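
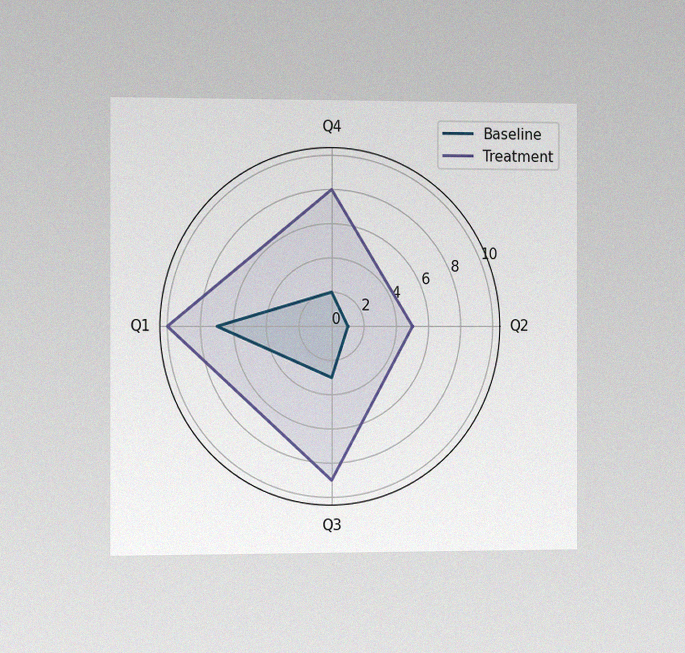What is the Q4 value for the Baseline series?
The chart is viewed slightly from the left, with some photo noise. On the Q4 axis, Baseline reaches 2.

2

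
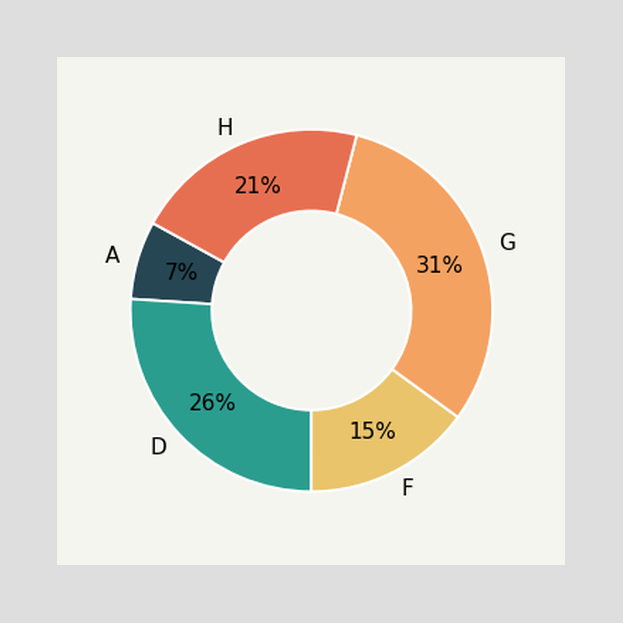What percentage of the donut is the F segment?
The F segment takes up 15% of the ring.

15%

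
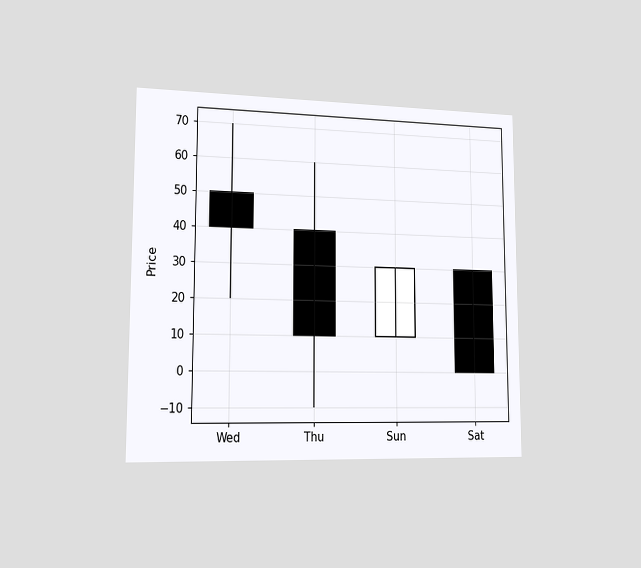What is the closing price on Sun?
30

The chart is viewed slightly from the left. The Sun candle closes at 30.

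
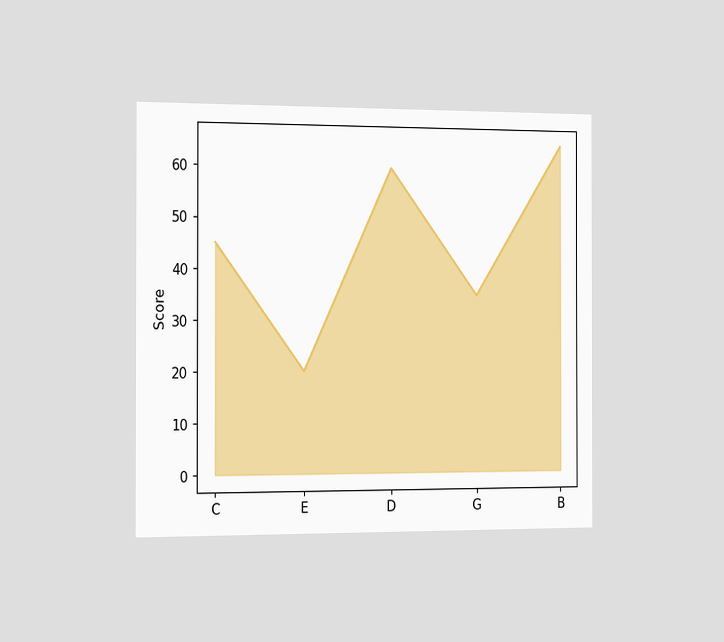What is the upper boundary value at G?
35

The chart is viewed slightly from the left. At G the upper boundary is at 35.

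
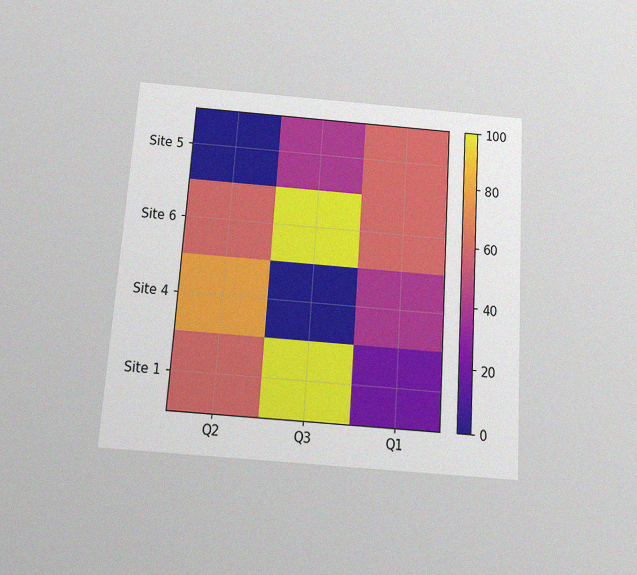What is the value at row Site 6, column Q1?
60

The chart is tilted about 4° clockwise and viewed slightly from below, with some photo noise. Matching cell (Site 6, Q1) against the colorbar gives 60.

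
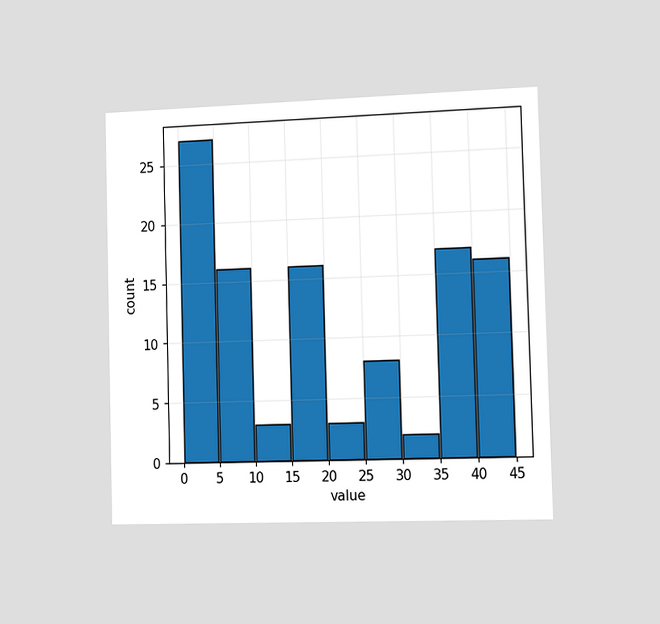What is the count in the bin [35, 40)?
17

The chart is viewed slightly from the right. The [35, 40) bin has height 17.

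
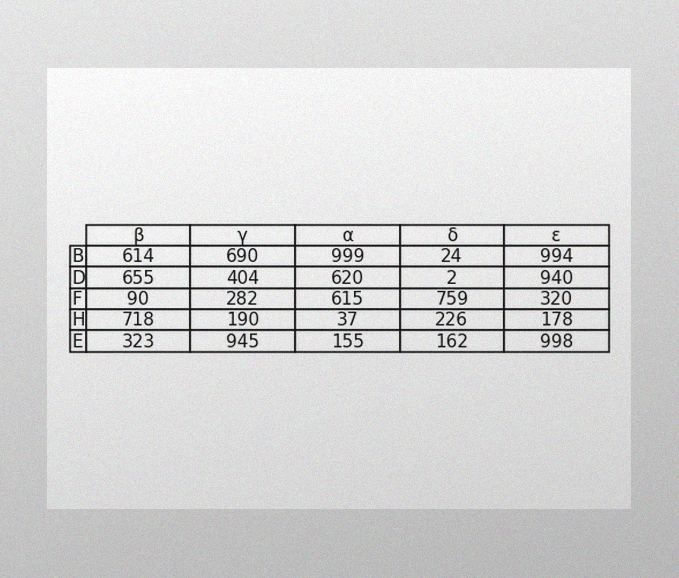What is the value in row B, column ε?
The image has some photo noise and uneven lighting. The (B, ε) cell reads 994.

994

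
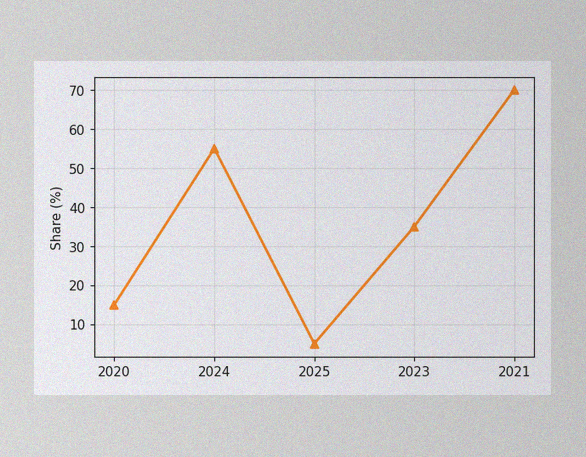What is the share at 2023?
35%

The image has some photo noise and uneven lighting. At 2023, the line is at 35%.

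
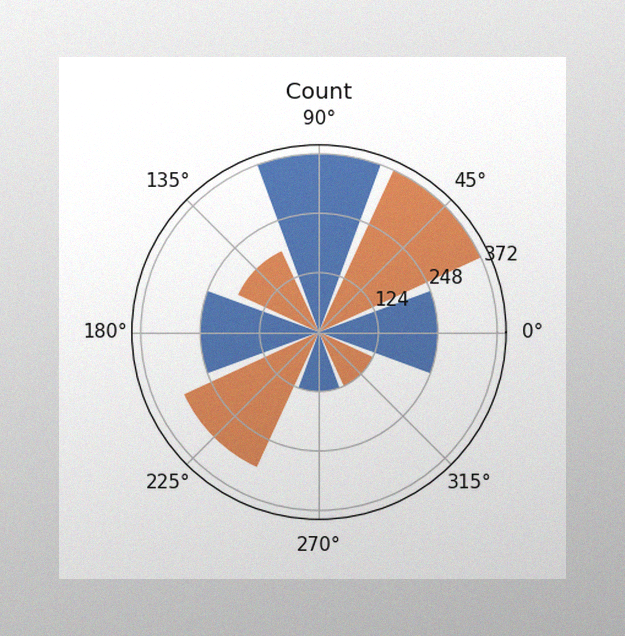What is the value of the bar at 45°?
The image has some photo noise and uneven lighting. The bar at 45° reaches 372 on the radial axis.

372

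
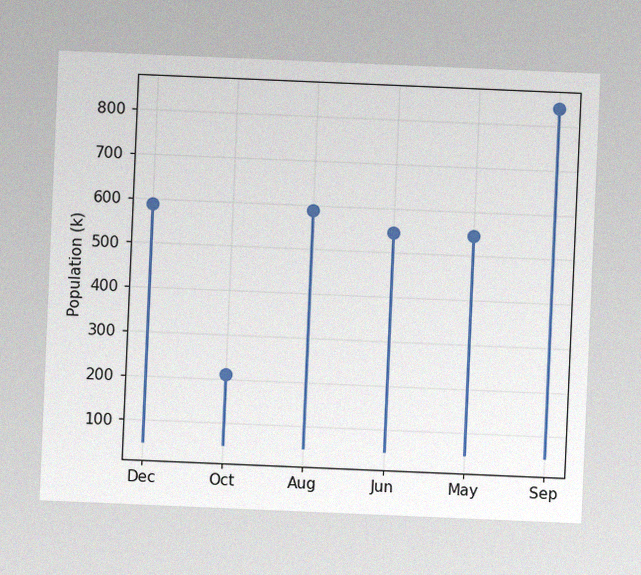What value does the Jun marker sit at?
546k

The chart is tilted about 2° clockwise, with some photo noise. The Jun marker sits at 546k.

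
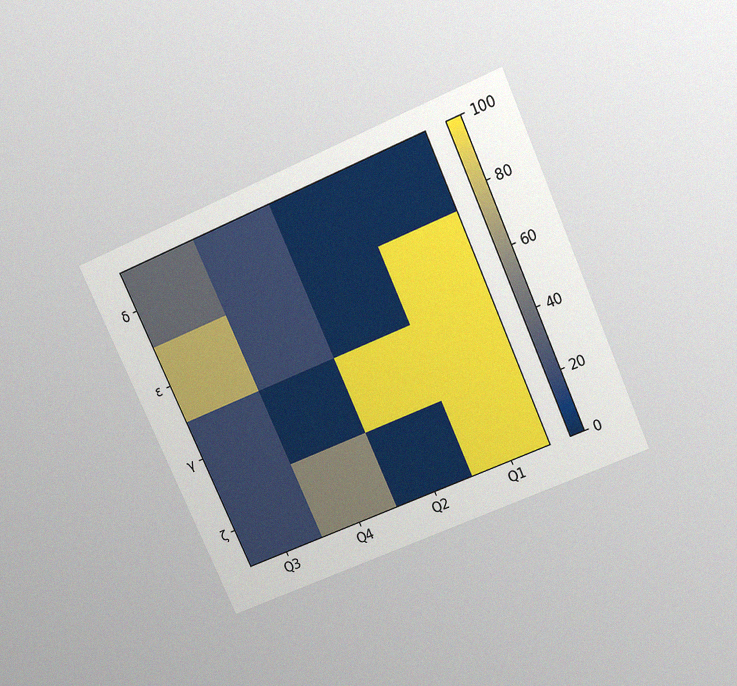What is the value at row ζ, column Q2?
0

The chart is tilted about 24° counter-clockwise and viewed slightly from above, with some photo noise. Matching cell (ζ, Q2) against the colorbar gives 0.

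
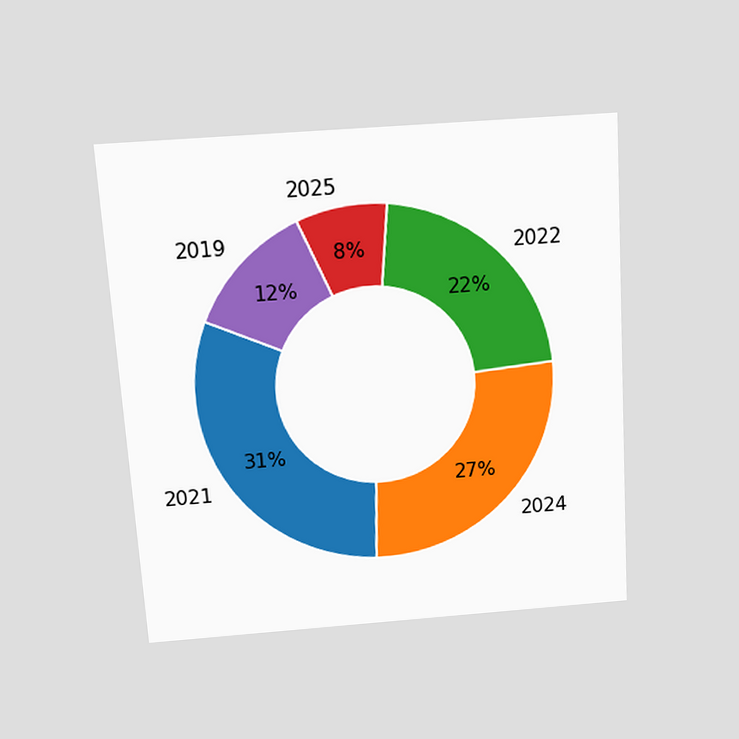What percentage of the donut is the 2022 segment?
22%

The chart is tilted about 4° counter-clockwise and viewed slightly from above. The 2022 segment takes up 22% of the ring.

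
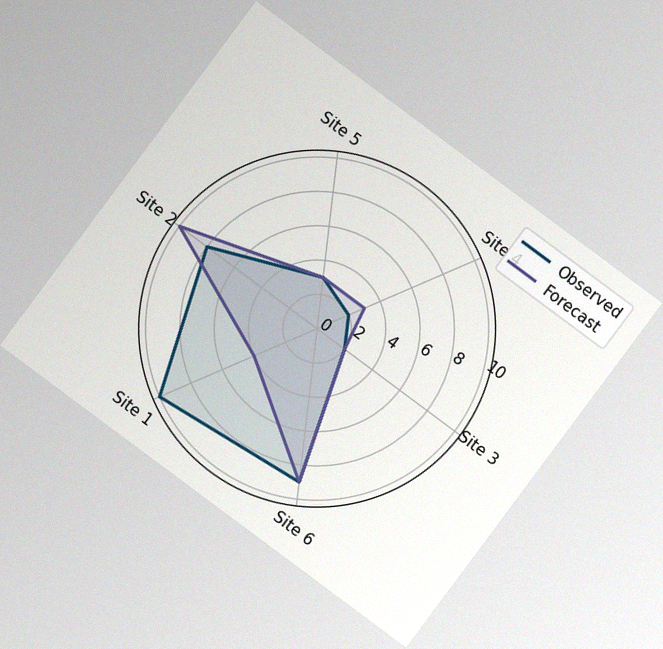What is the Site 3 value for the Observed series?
The chart is tilted about 37° clockwise, with some photo noise. On the Site 3 axis, Observed reaches 2.

2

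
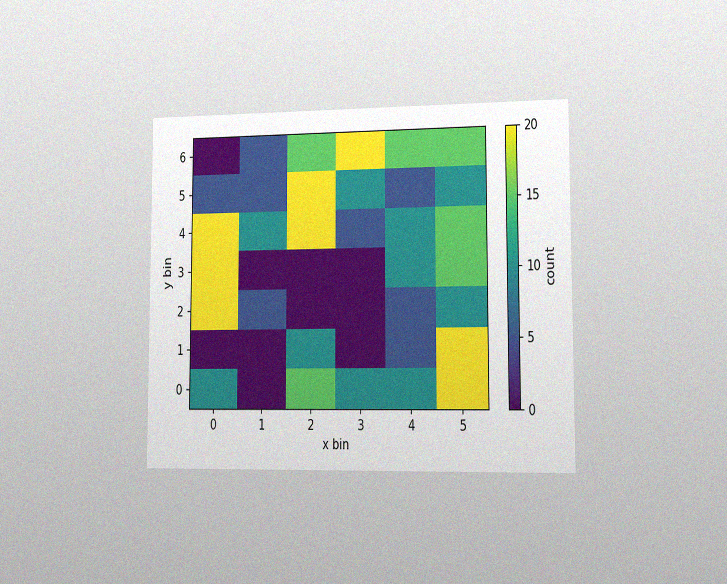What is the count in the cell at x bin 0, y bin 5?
5

The chart is viewed slightly from the right, with some photo noise. Matching the cell (0, 5) against the colorbar gives 5.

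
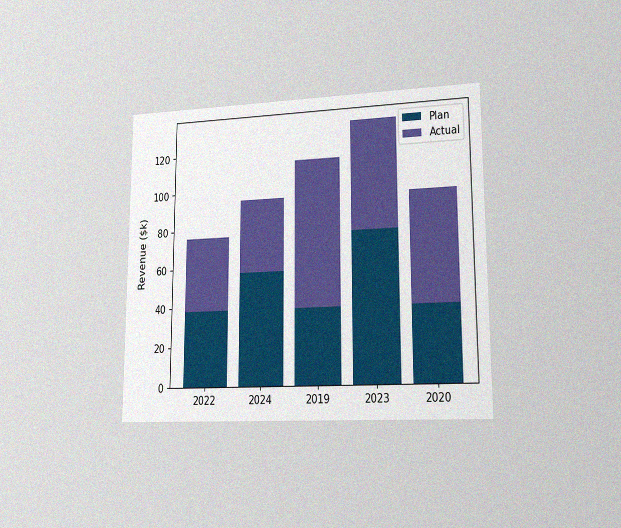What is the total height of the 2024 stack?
The chart is viewed at a slight angle, with some photo noise. The 2024 stack's top reaches $95k on the y-axis.

$95k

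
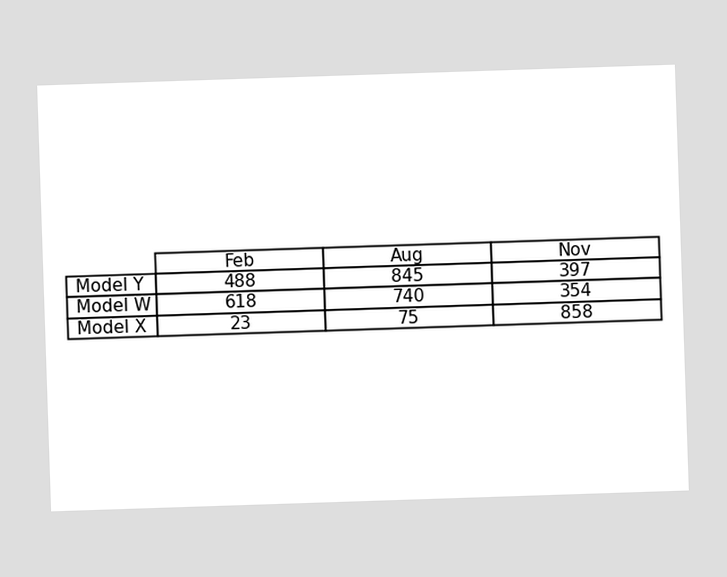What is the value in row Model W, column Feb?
The (Model W, Feb) cell reads 618.

618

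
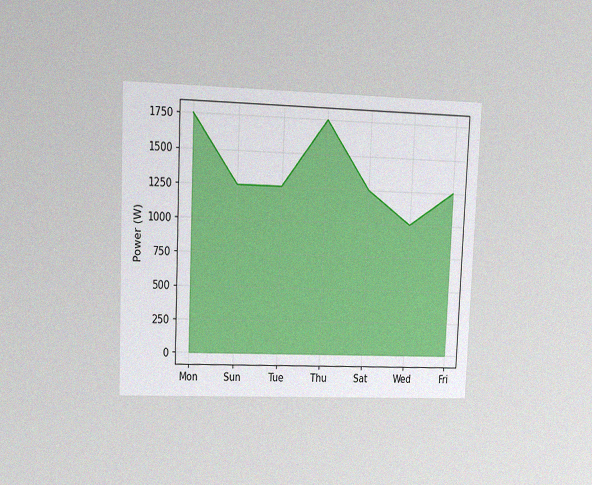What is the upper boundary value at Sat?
The chart is tilted about 2° clockwise and viewed at a slight angle, with some photo noise. At Sat the upper boundary is at 1250W.

1250W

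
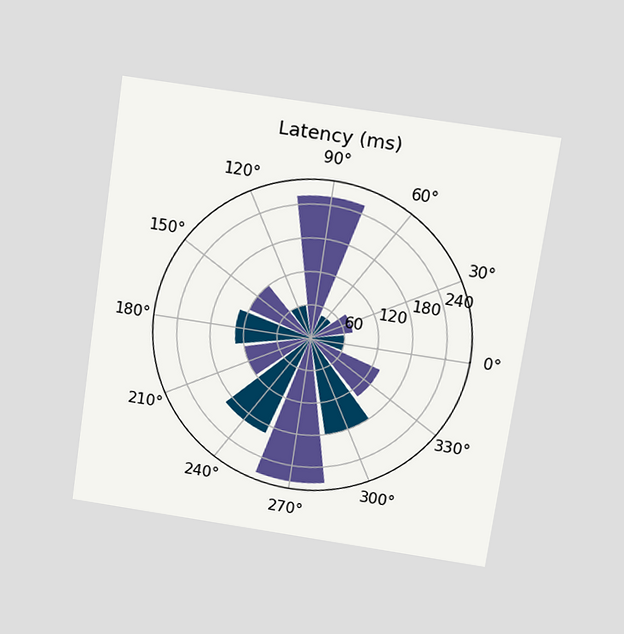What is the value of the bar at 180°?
135ms

The chart is tilted about 8° clockwise and viewed slightly from above. The bar at 180° reaches 135ms on the radial axis.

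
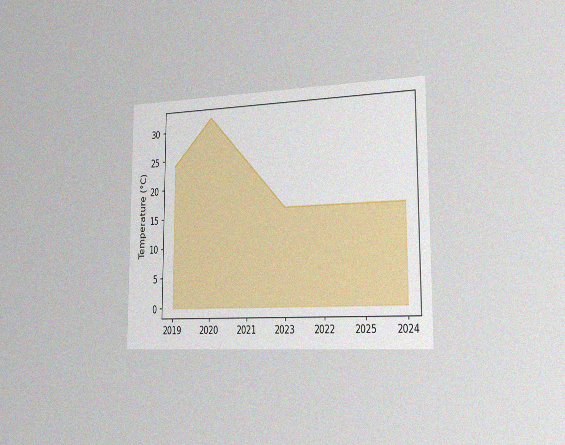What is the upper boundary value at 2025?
16°C

The chart is viewed slightly from the right, with some photo noise. At 2025 the upper boundary is at 16°C.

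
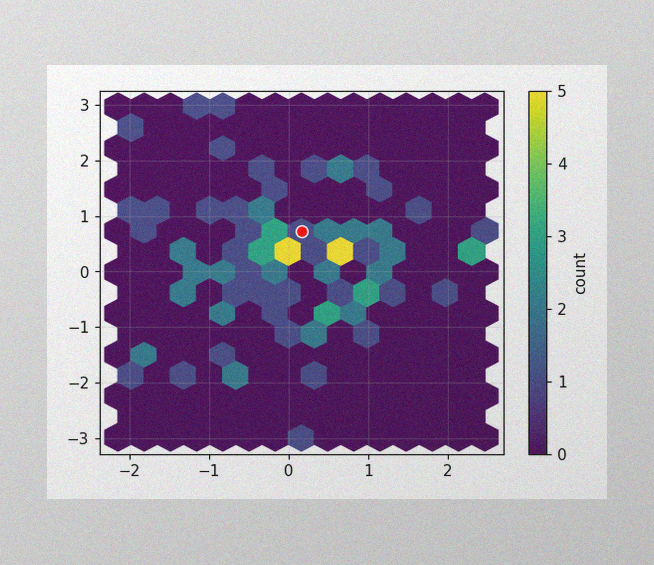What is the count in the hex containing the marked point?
The image has some photo noise and uneven lighting. The marked hex reads 1 on the colorbar.

1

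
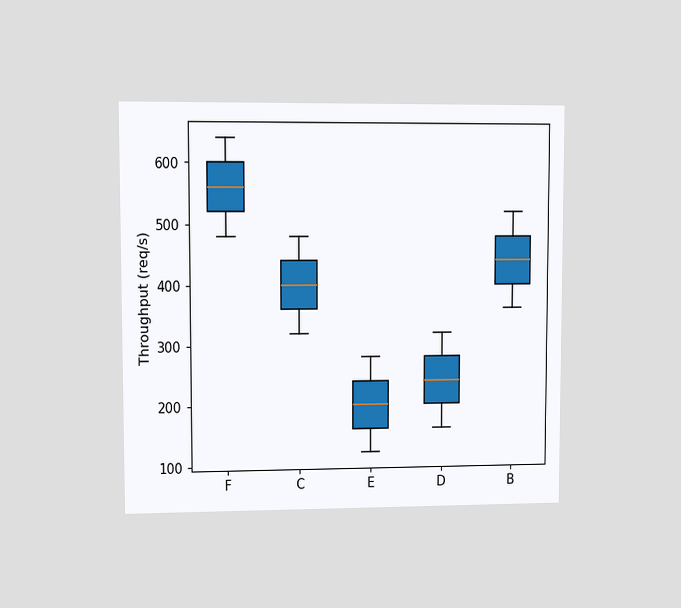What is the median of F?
The chart is viewed at a slight angle. The median line in the F box sits at 560req/s.

560req/s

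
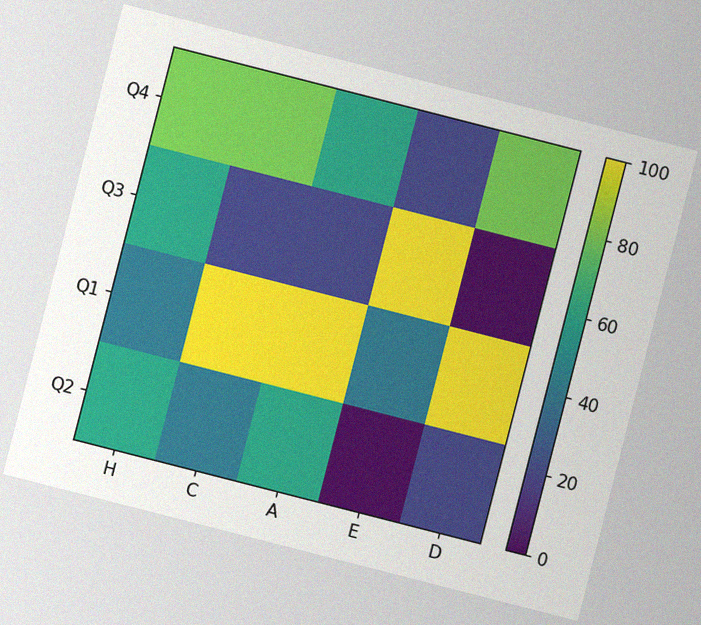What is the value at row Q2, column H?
60

The chart is tilted about 14° clockwise, with some photo noise. Matching cell (Q2, H) against the colorbar gives 60.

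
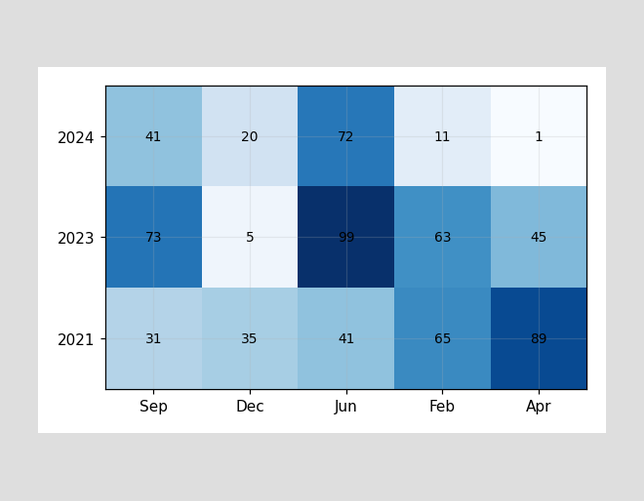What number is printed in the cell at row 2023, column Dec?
The (2023, Dec) cell reads 5.

5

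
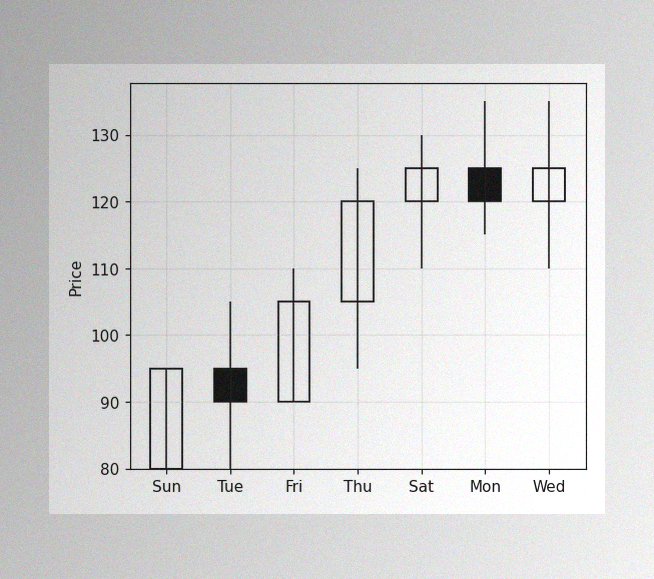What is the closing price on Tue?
90

The image has some photo noise and uneven lighting. The Tue candle closes at 90.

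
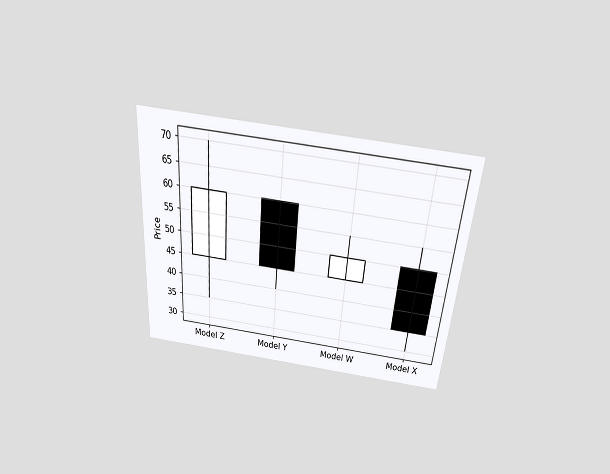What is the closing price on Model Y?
The chart is tilted about 5° clockwise and viewed slightly from above. The Model Y candle closes at 45.

45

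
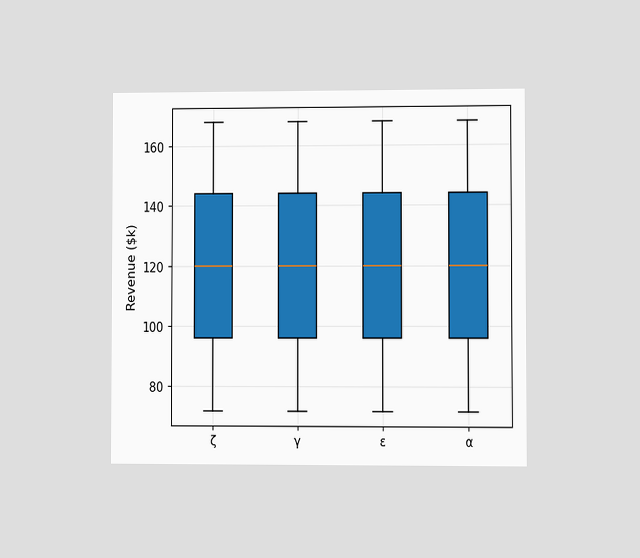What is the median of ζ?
The chart is viewed at a slight angle. The median line in the ζ box sits at $120k.

$120k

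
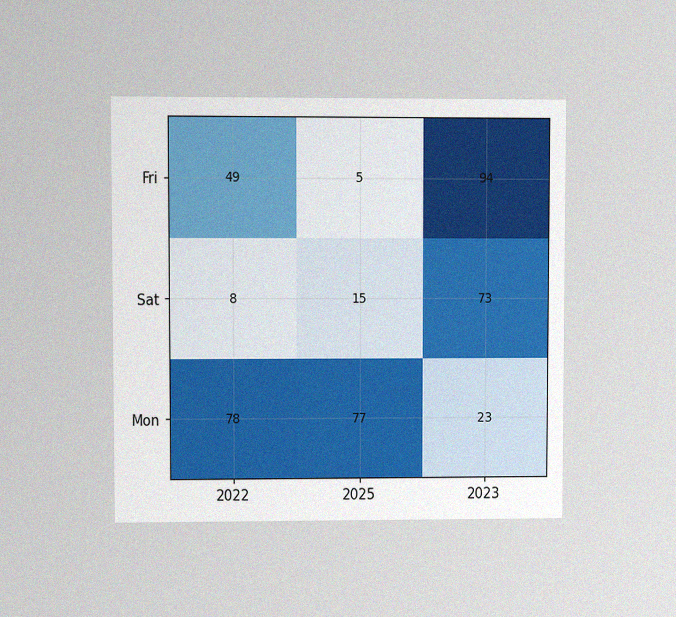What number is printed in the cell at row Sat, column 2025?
The chart is viewed at a slight angle, with some photo noise. The (Sat, 2025) cell reads 15.

15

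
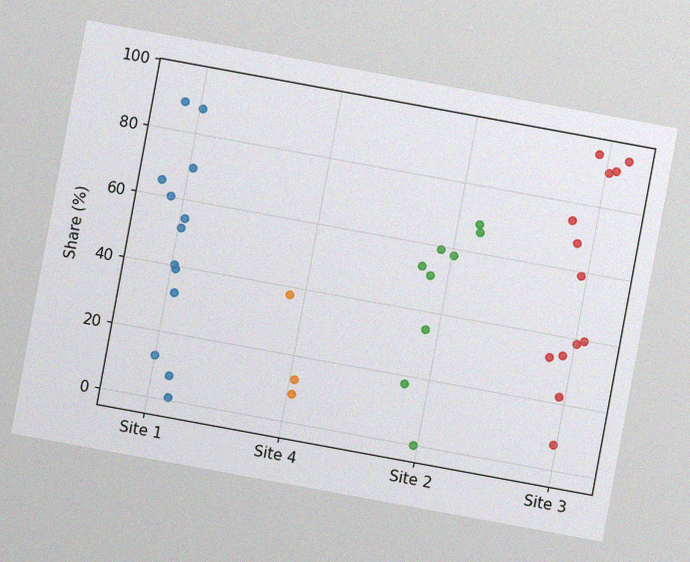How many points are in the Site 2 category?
9

The chart is tilted about 10° clockwise, with some photo noise. Counting the markers in the Site 2 column gives 9.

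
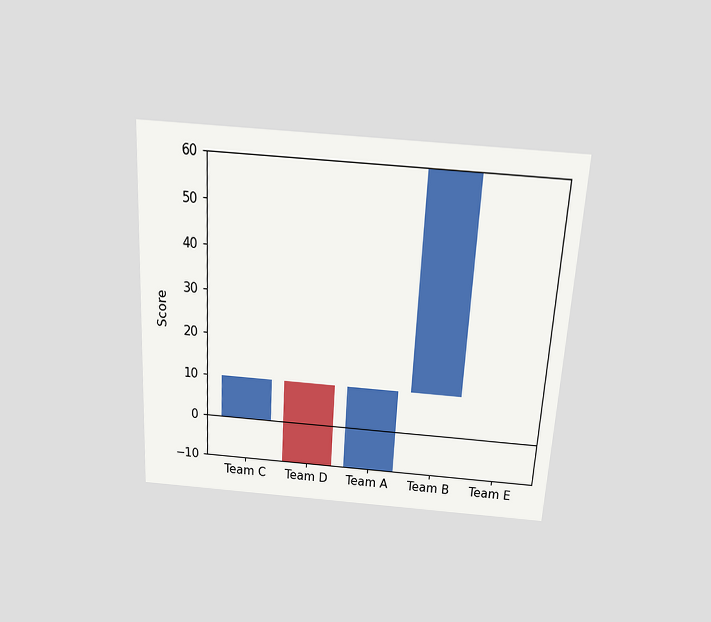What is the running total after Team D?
The chart is tilted about 3° clockwise and viewed slightly from above. After Team D the running total reaches -10.

-10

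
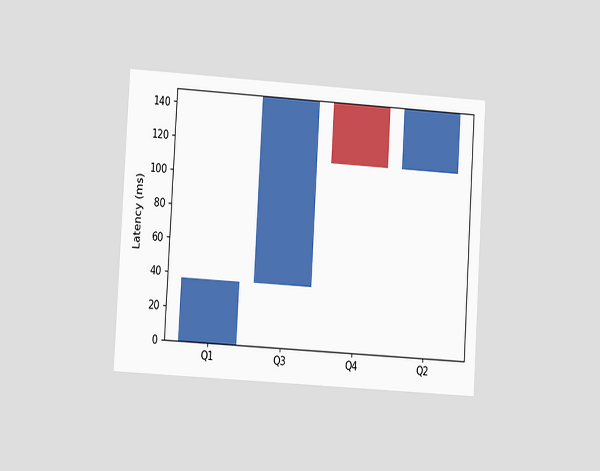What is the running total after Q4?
The chart is tilted about 3° clockwise and viewed at a slight angle. After Q4 the running total reaches 111ms.

111ms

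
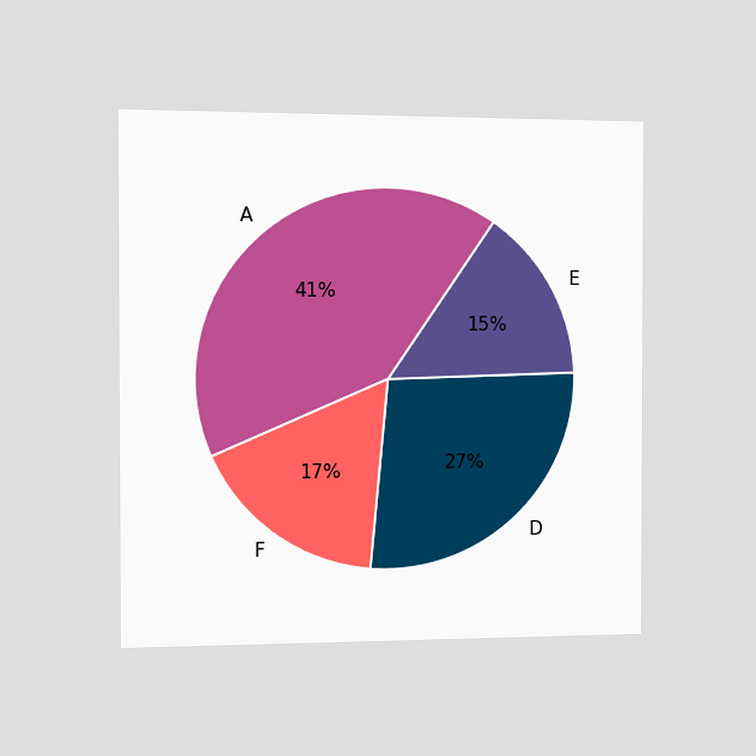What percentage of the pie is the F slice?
The chart is viewed slightly from the left. The F slice takes up 17% of the pie.

17%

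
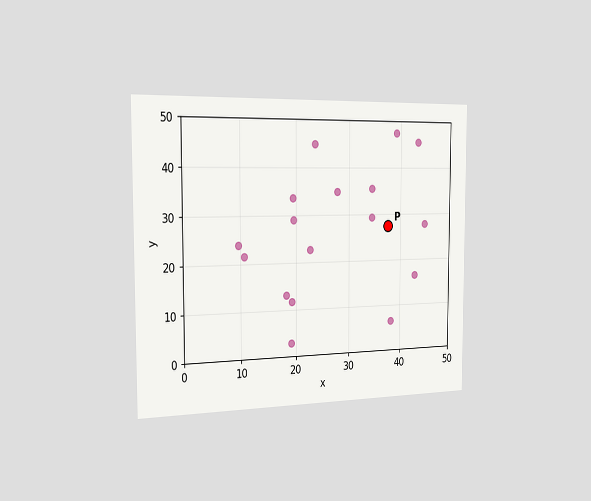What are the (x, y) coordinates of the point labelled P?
The chart is viewed slightly from the left. Following the gridlines from P to each axis, P sits at (37.5, 27.5).

(37.5, 27.5)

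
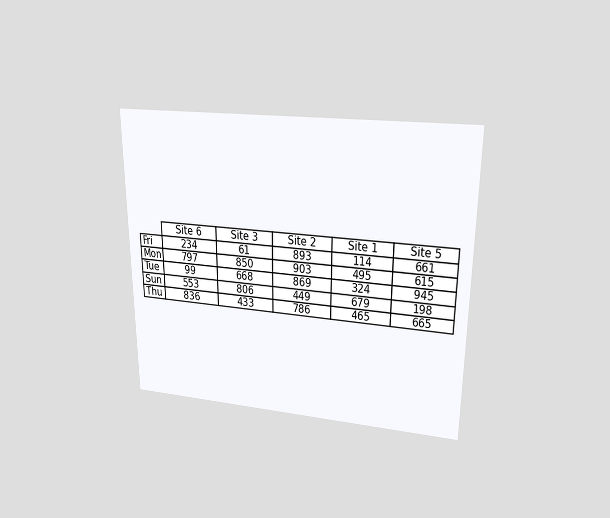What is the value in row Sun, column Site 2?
449

The chart is viewed slightly from above. The (Sun, Site 2) cell reads 449.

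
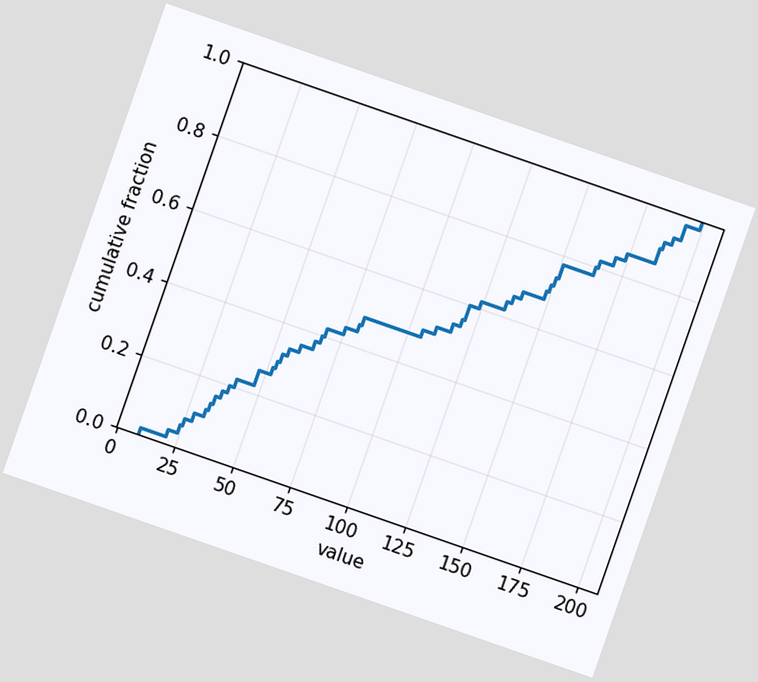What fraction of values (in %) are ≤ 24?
The chart is tilted about 19° clockwise. At x=24 the ECDF step is at 6%.

6%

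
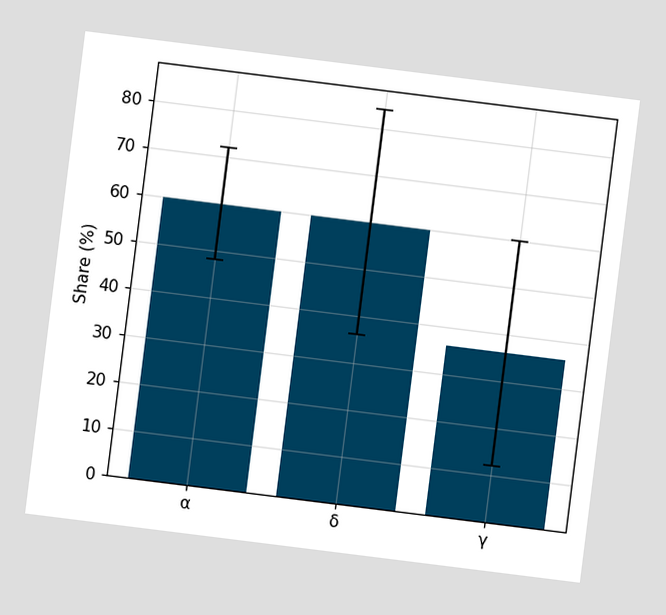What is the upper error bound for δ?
The chart is tilted about 7° clockwise. The δ bar's upper whisker reaches 84%.

84%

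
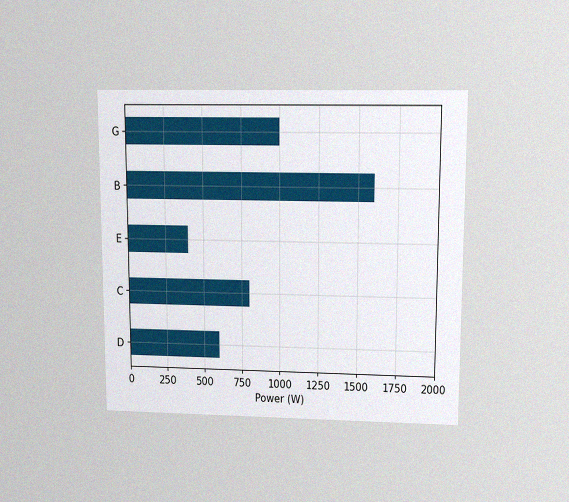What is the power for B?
The chart is viewed at a slight angle, with some photo noise. Reading along the chart's x-axis, the B bar reaches 1600W.

1600W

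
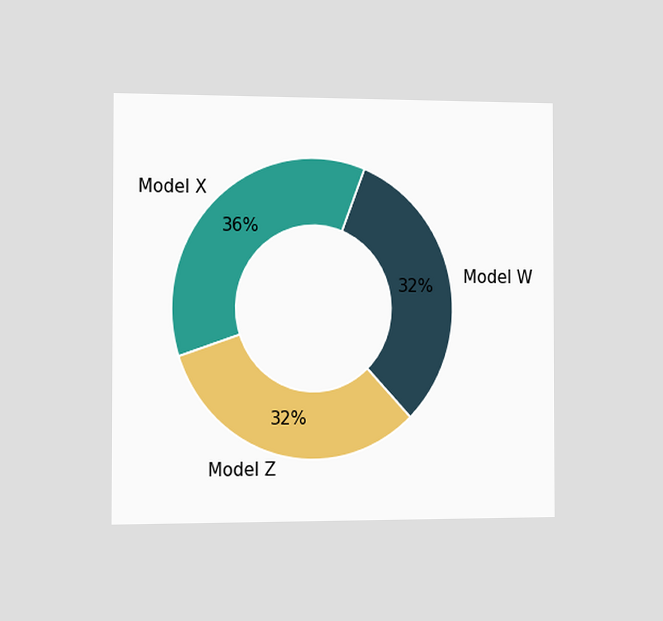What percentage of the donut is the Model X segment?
36%

The chart is viewed slightly from the left. The Model X segment takes up 36% of the ring.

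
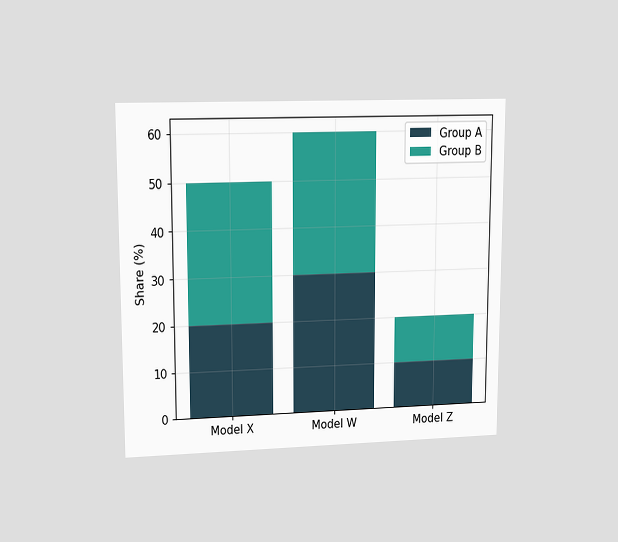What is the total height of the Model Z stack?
20%

The chart is viewed at a slight angle. The Model Z stack's top reaches 20% on the y-axis.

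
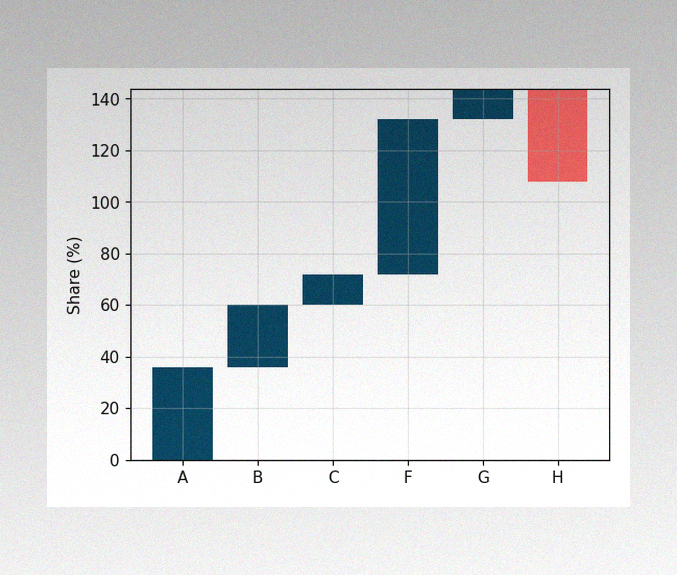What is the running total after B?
The image has some photo noise and uneven lighting. After B the running total reaches 60%.

60%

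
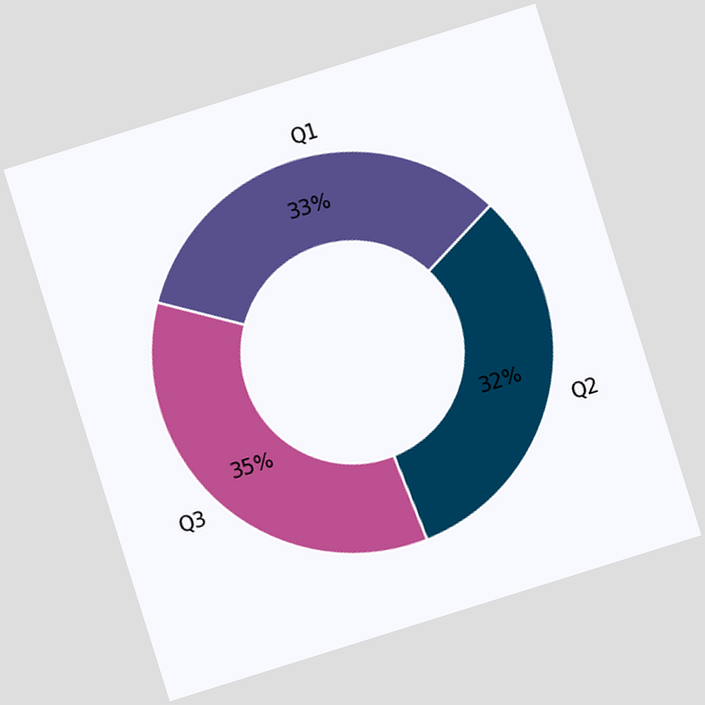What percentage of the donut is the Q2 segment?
32%

The chart is tilted about 17° counter-clockwise. The Q2 segment takes up 32% of the ring.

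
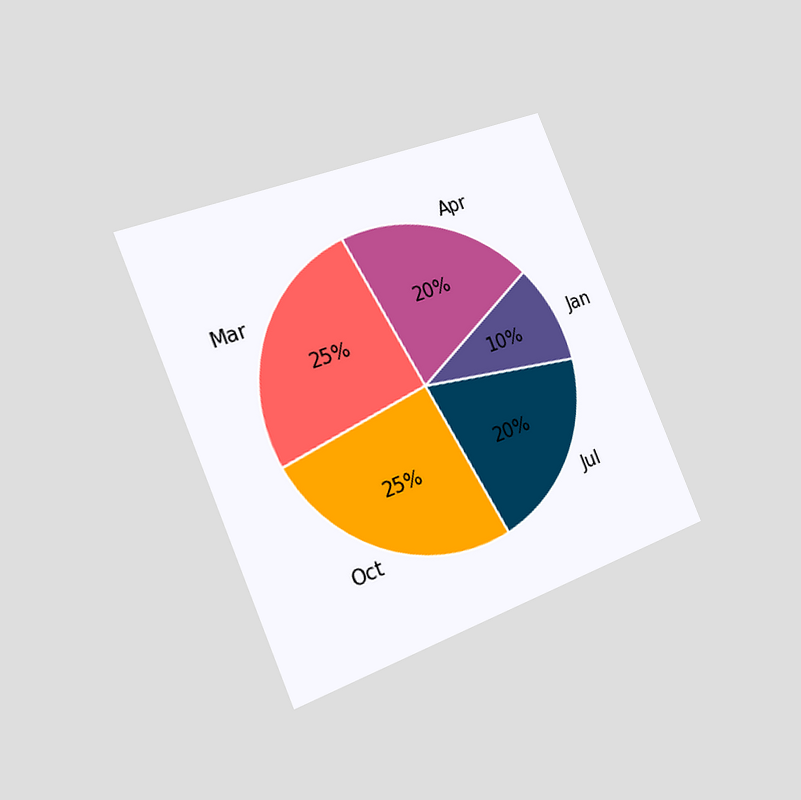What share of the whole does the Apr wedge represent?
The chart is tilted about 23° counter-clockwise and viewed slightly from the left. The Apr slice takes up 20% of the pie.

20%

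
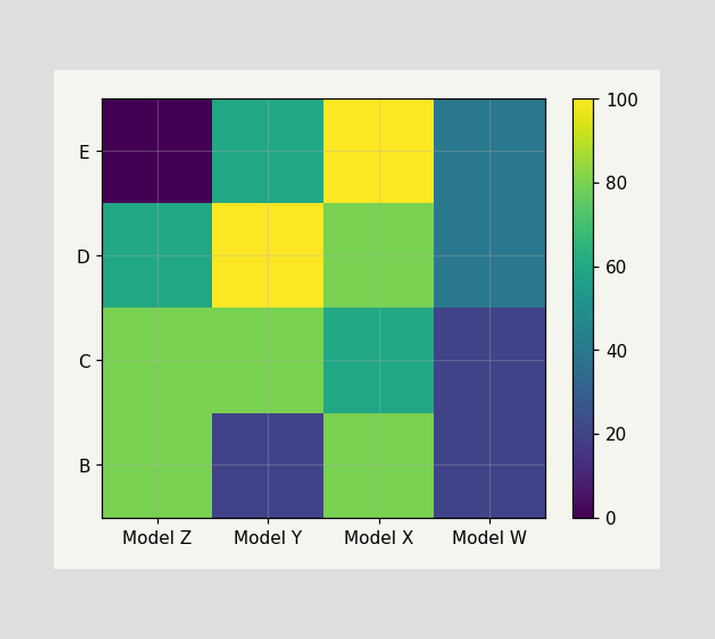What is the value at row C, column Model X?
60

Matching cell (C, Model X) against the colorbar gives 60.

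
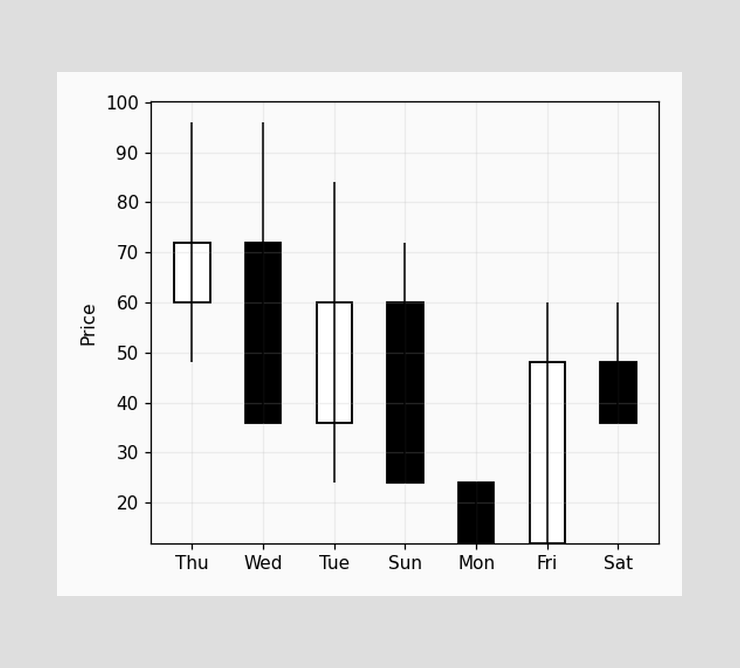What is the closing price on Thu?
The Thu candle closes at 72.

72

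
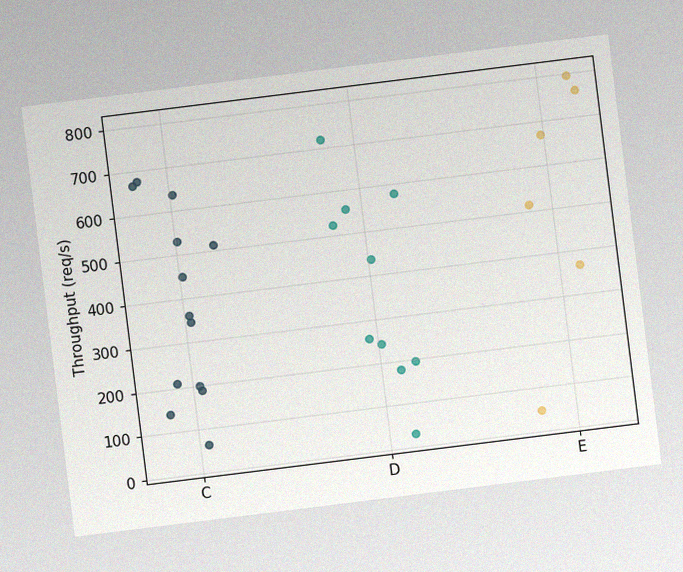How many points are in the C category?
The chart is tilted about 7° counter-clockwise, with some photo noise. Counting the markers in the C column gives 13.

13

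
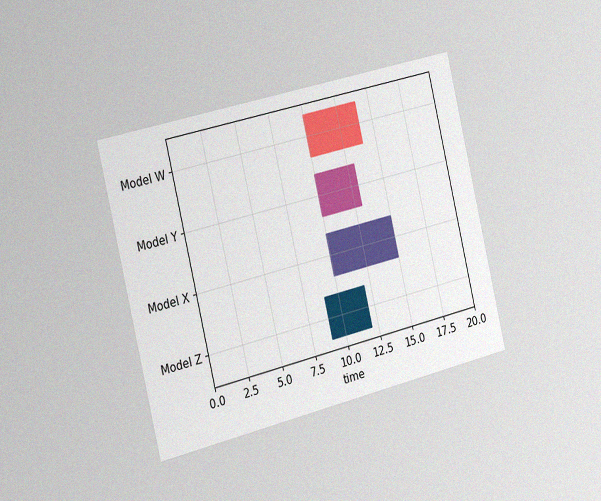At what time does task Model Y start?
The chart is tilted about 14° counter-clockwise and viewed slightly from the left, with some photo noise. The Model Y bar begins at t=10.

10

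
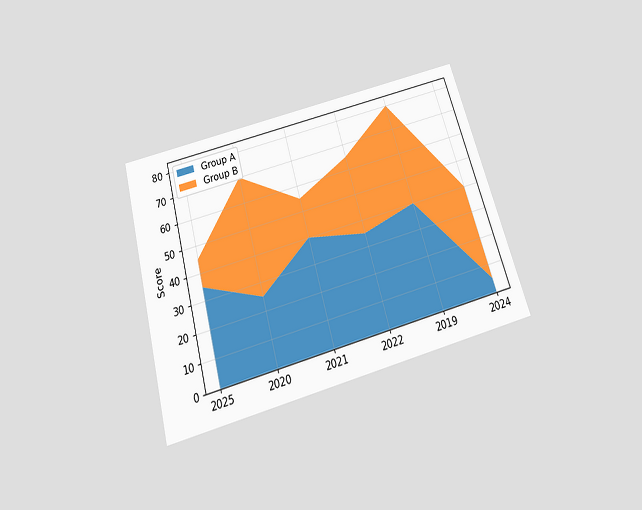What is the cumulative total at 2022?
The chart is tilted about 16° counter-clockwise and viewed slightly from below. The stacked total at 2022 reaches 65.

65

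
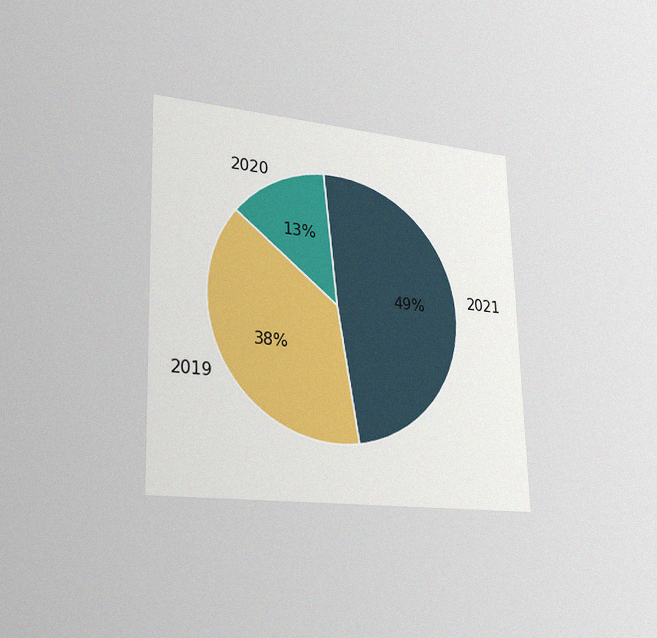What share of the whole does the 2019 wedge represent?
38%

The chart is viewed slightly from the left, with some photo noise. The 2019 slice takes up 38% of the pie.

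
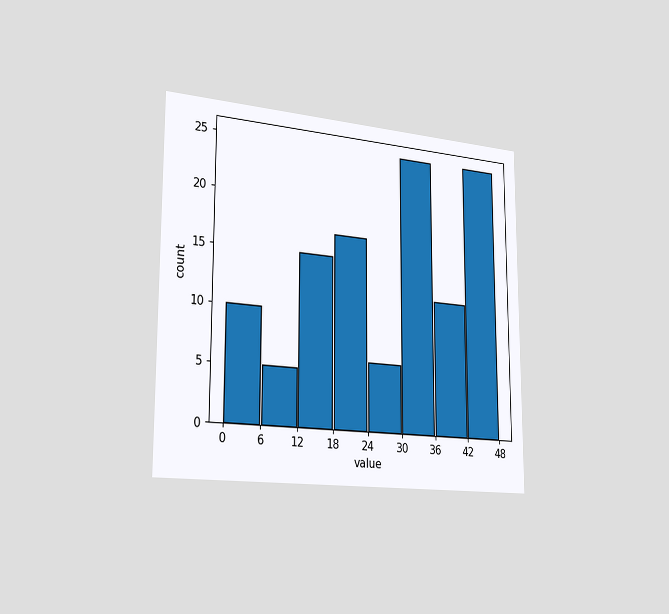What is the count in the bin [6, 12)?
The chart is viewed slightly from the left. The [6, 12) bin has height 5.

5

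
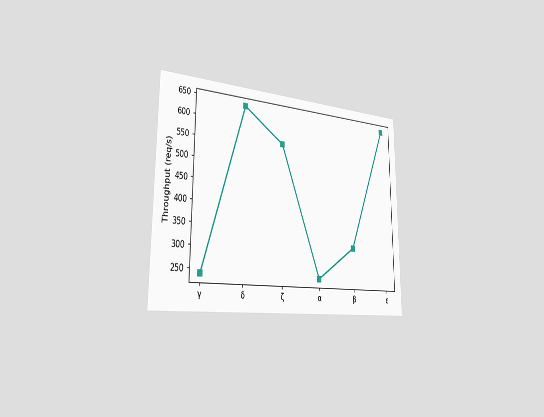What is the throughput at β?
The chart is viewed slightly from the left. At β, the line is at 320req/s.

320req/s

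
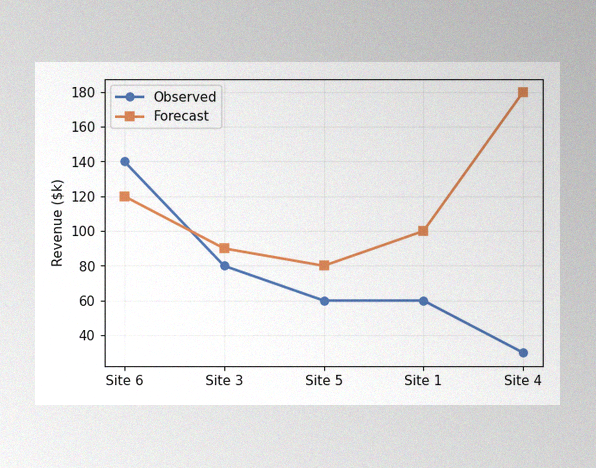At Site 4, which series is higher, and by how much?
Forecast, by $150k

The image has some photo noise and uneven lighting. At Site 4, Forecast sits above the other line by $150k.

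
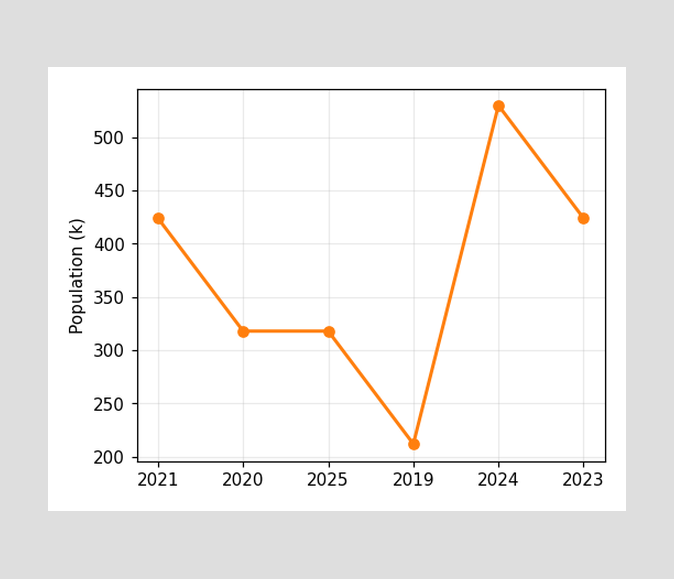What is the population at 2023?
424k

At 2023, the line is at 424k.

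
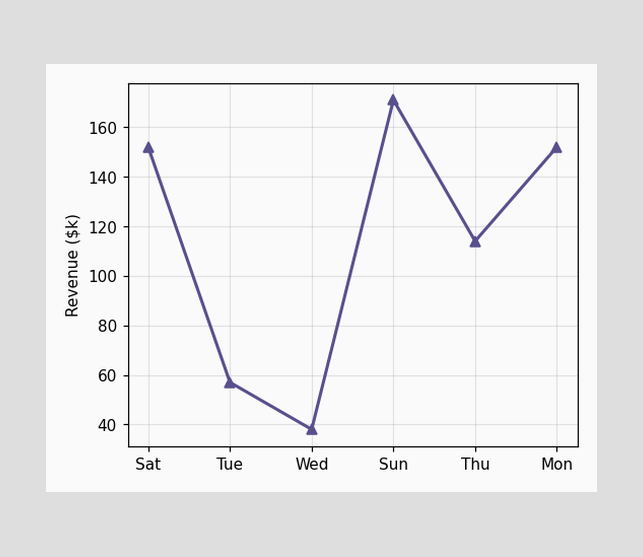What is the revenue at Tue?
At Tue, the line is at $57k.

$57k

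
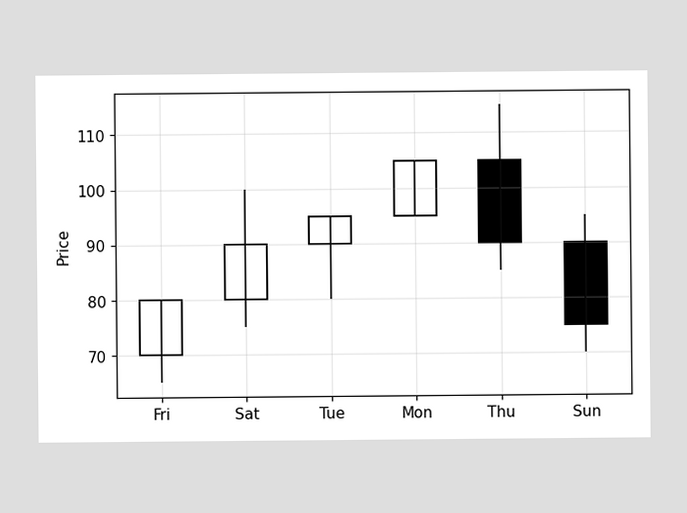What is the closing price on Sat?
90

The Sat candle closes at 90.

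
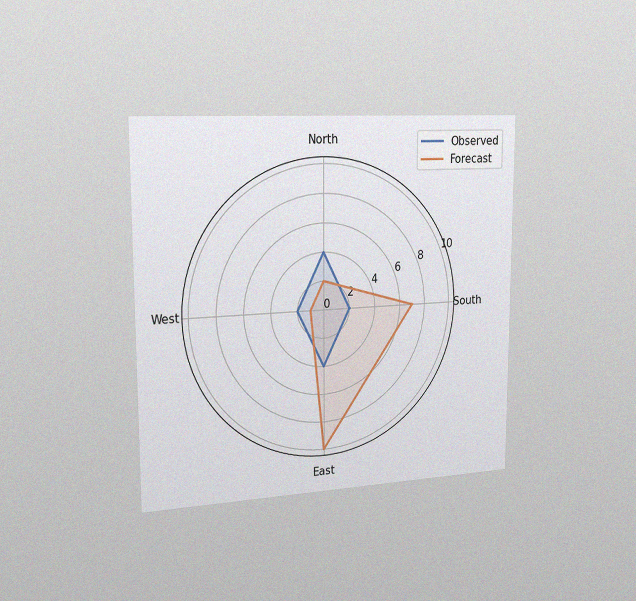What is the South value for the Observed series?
2

The chart is viewed slightly from the left, with some photo noise. On the South axis, Observed reaches 2.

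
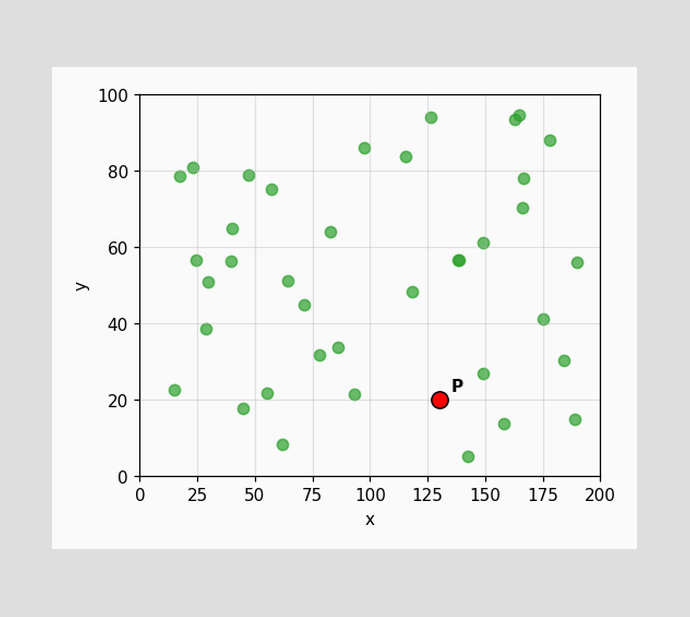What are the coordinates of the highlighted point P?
(130, 20)

Following the gridlines from P to each axis, P sits at (130, 20).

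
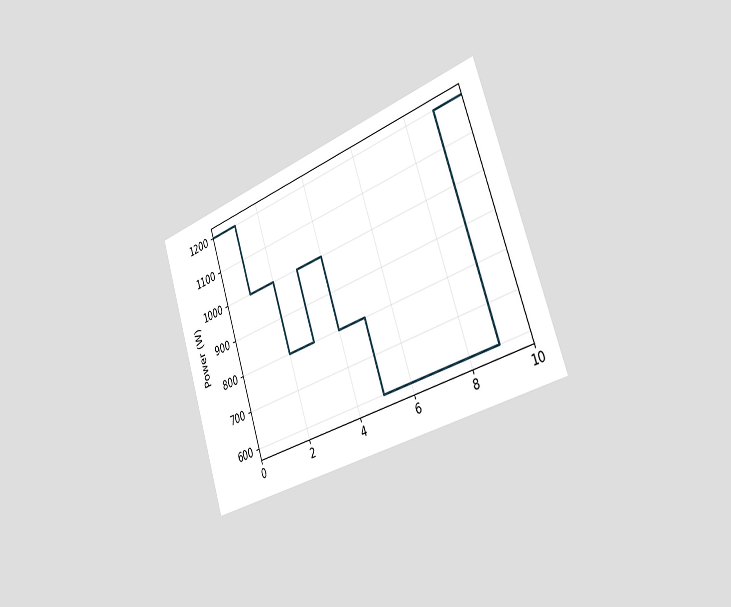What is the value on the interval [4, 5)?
The chart is tilted about 18° counter-clockwise and viewed slightly from the right. On [4, 5) the step sits at 800W.

800W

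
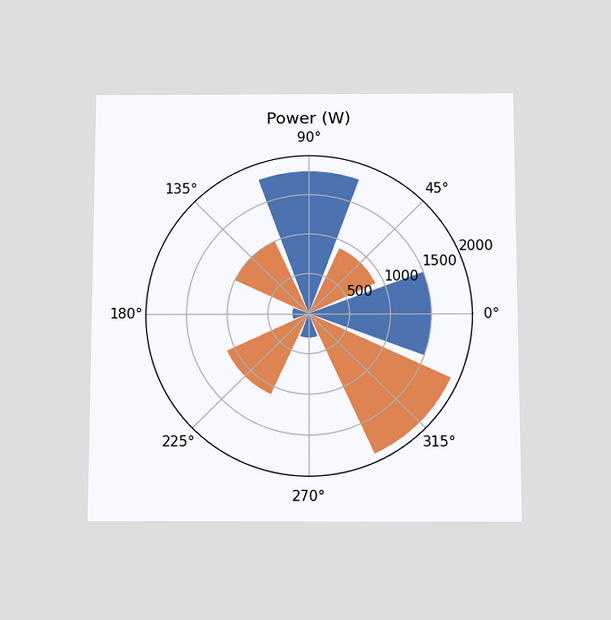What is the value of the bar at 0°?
The chart is viewed slightly from below. The bar at 0° reaches 1500W on the radial axis.

1500W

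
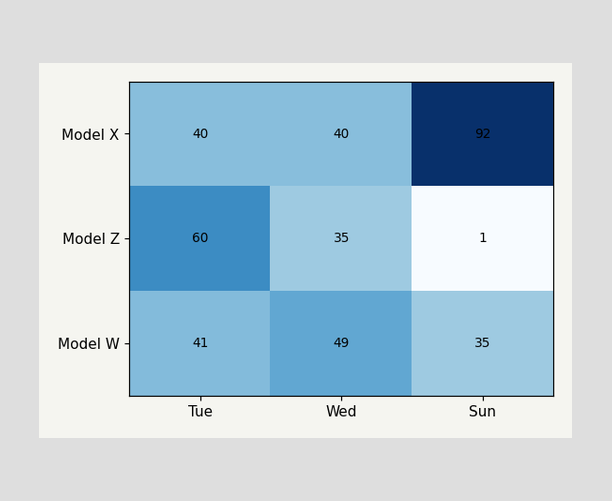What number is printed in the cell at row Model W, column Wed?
The (Model W, Wed) cell reads 49.

49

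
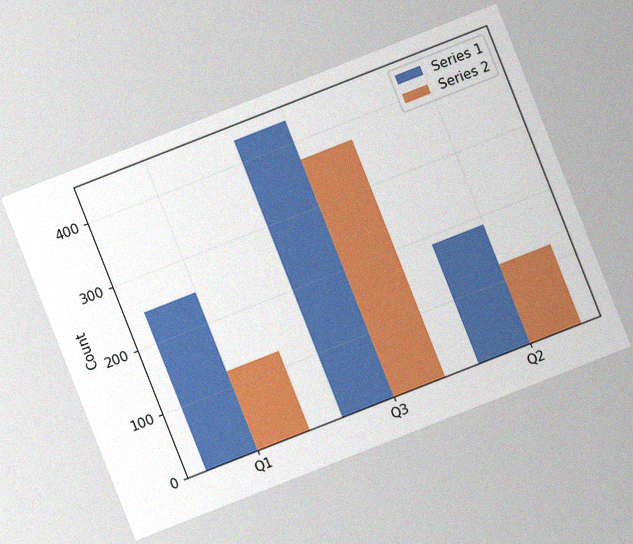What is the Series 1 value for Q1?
248

The chart is tilted about 21° counter-clockwise, with some photo noise. The Series 1 bar at Q1 reaches 248 on the y-axis.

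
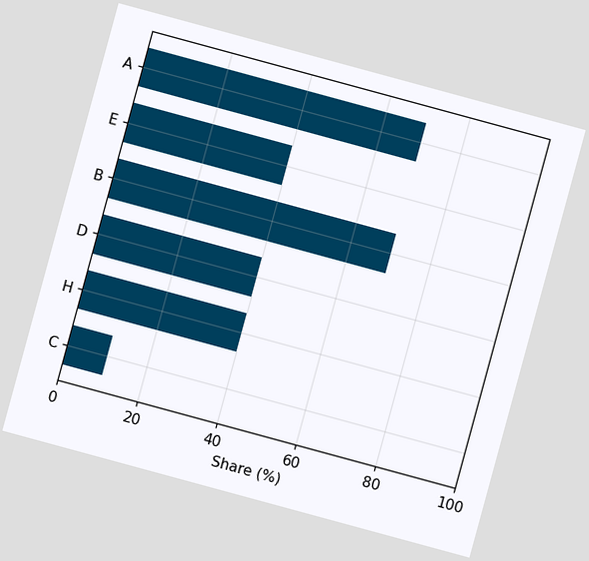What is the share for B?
The chart is tilted about 15° clockwise. Reading along the chart's x-axis, the B bar reaches 70%.

70%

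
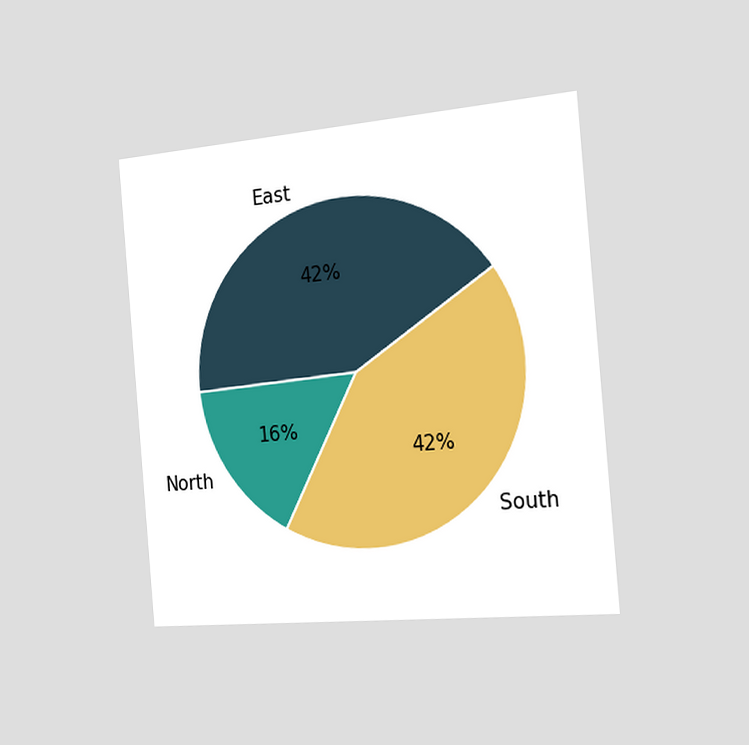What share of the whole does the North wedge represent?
16%

The chart is tilted about 5° counter-clockwise and viewed slightly from the right. The North slice takes up 16% of the pie.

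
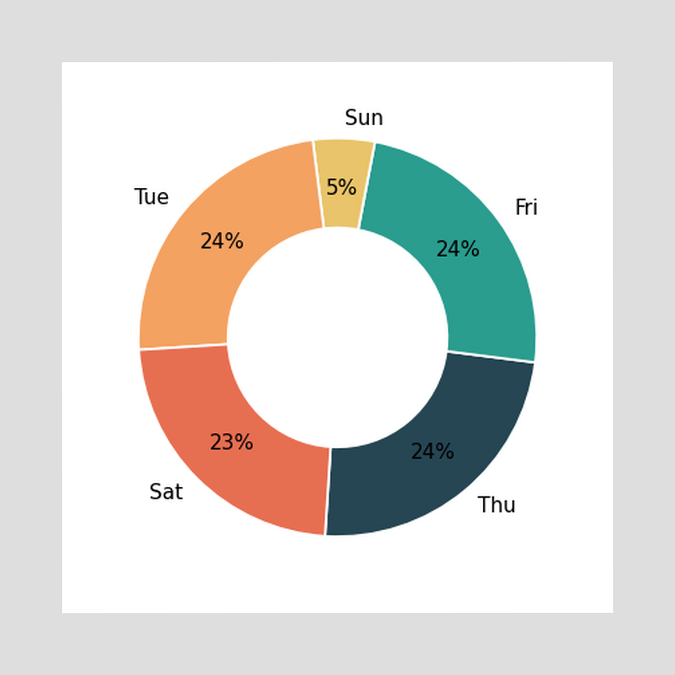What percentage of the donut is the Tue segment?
The Tue segment takes up 24% of the ring.

24%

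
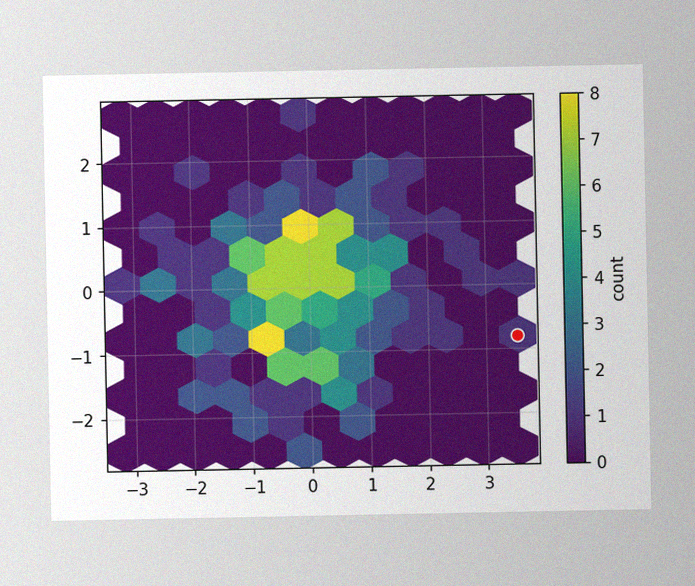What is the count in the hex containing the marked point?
1

The image has some photo noise and uneven lighting. The marked hex reads 1 on the colorbar.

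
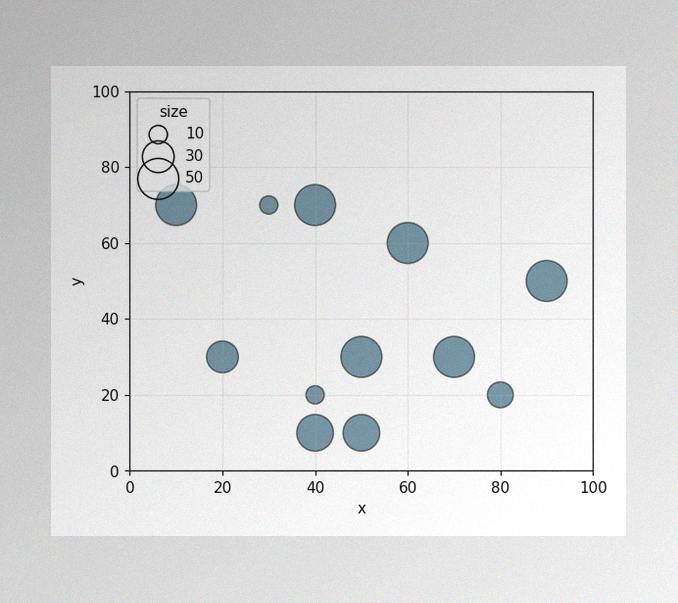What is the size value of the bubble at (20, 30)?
30

The image has some photo noise and uneven lighting. Matching the bubble at (20, 30) against the size legend gives 30.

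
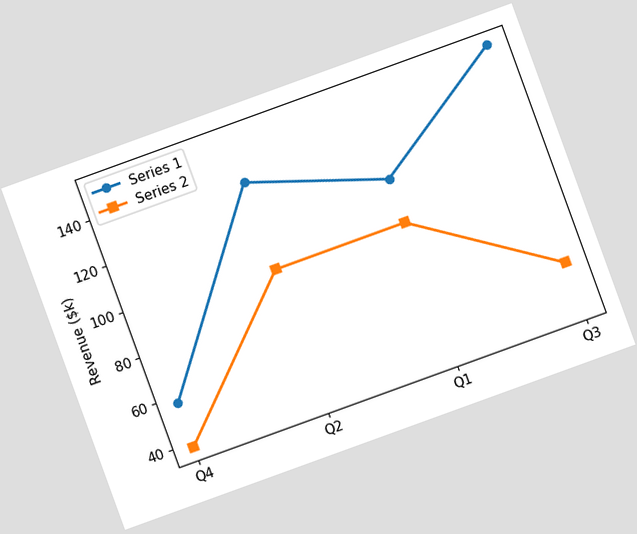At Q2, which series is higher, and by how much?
Series 1, by $38k

The chart is tilted about 20° counter-clockwise. At Q2, Series 1 sits above the other line by $38k.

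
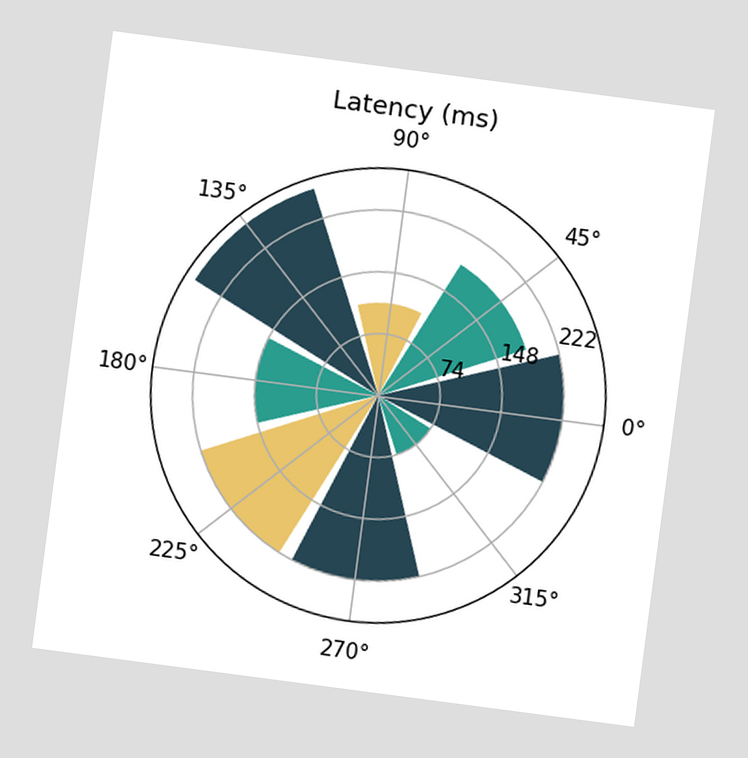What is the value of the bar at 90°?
The chart is tilted about 7° clockwise. The bar at 90° reaches 111ms on the radial axis.

111ms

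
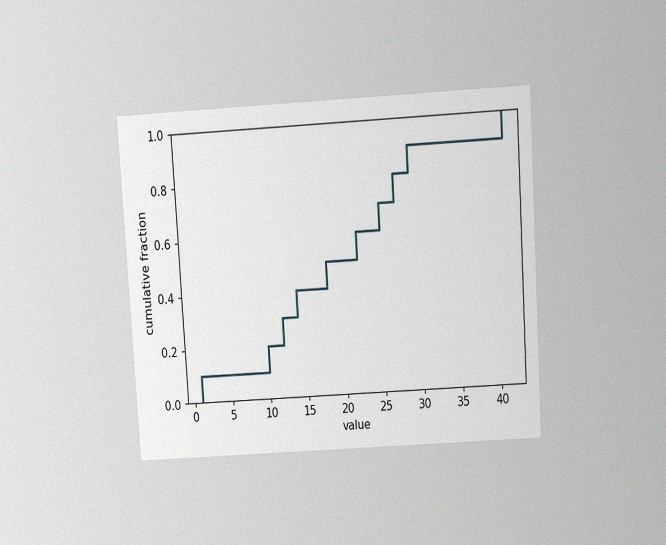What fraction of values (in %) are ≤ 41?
The chart is tilted about 4° counter-clockwise and viewed slightly from above, with some photo noise. At x=41 the ECDF step is at 100%.

100%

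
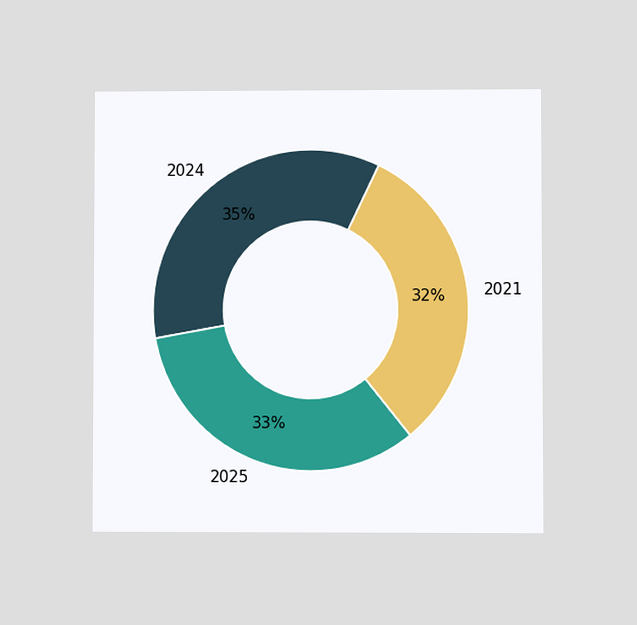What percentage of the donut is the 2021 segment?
32%

The chart is viewed at a slight angle. The 2021 segment takes up 32% of the ring.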